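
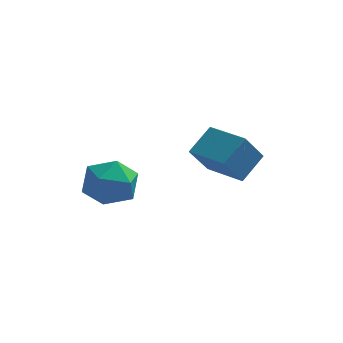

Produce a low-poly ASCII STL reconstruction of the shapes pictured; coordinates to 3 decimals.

solid 
facet normal -0.679 0.695 0.236
outer loop
vertex -2.306 -0.558 1.238
vertex -2.325 -0.852 2.048
vertex -1.768 -0.232 1.827
endloop
endfacet
facet normal -0.250 0.926 -0.284
outer loop
vertex -2.306 -0.558 1.238
vertex -1.768 -0.232 1.827
vertex -1.484 -0.4 1.03
endloop
endfacet
facet normal -0.300 0.469 -0.830
outer loop
vertex -2.306 -0.558 1.238
vertex -1.484 -0.4 1.03
vertex -1.866 -1.124 0.759
endloop
endfacet
facet normal -0.761 -0.044 -0.647
outer loop
vertex -2.306 -0.558 1.238
vertex -1.866 -1.124 0.759
vertex -2.385 -1.404 1.388
endloop
endfacet
facet normal -0.995 0.095 0.011
outer loop
vertex -2.306 -0.558 1.238
vertex -2.385 -1.404 1.388
vertex -2.325 -0.852 2.048
endloop
endfacet
facet normal 0.421 0.906 -0.041
outer loop
vertex -1.484 -0.4 1.03
vertex -1.768 -0.232 1.827
vertex -0.995 -0.596 1.712
endloop
endfacet
facet normal -0.274 0.532 0.801
outer loop
vertex -1.768 -0.232 1.827
vertex -2.325 -0.852 2.048
vertex -1.514 -0.876 2.341
endloop
endfacet
facet normal -0.786 -0.438 0.437
outer loop
vertex -2.325 -0.852 2.048
vertex -2.385 -1.404 1.388
vertex -1.896 -1.6 2.07
endloop
endfacet
facet normal -0.406 -0.663 -0.630
outer loop
vertex -2.385 -1.404 1.388
vertex -1.866 -1.124 0.759
vertex -1.612 -1.768 1.273
endloop
endfacet
facet normal 0.339 0.167 -0.926
outer loop
vertex -1.866 -1.124 0.759
vertex -1.484 -0.4 1.03
vertex -1.055 -1.148 1.052
endloop
endfacet
facet normal 0.761 0.044 0.647
outer loop
vertex -1.074 -1.442 1.862
vertex -0.995 -0.596 1.712
vertex -1.514 -0.876 2.341
endloop
endfacet
facet normal 0.300 -0.469 0.830
outer loop
vertex -1.074 -1.442 1.862
vertex -1.514 -0.876 2.341
vertex -1.896 -1.6 2.07
endloop
endfacet
facet normal 0.250 -0.926 0.284
outer loop
vertex -1.074 -1.442 1.862
vertex -1.896 -1.6 2.07
vertex -1.612 -1.768 1.273
endloop
endfacet
facet normal 0.679 -0.695 -0.236
outer loop
vertex -1.074 -1.442 1.862
vertex -1.612 -1.768 1.273
vertex -1.055 -1.148 1.052
endloop
endfacet
facet normal 0.995 -0.095 -0.011
outer loop
vertex -1.074 -1.442 1.862
vertex -1.055 -1.148 1.052
vertex -0.995 -0.596 1.712
endloop
endfacet
facet normal 0.406 0.663 0.630
outer loop
vertex -1.514 -0.876 2.341
vertex -0.995 -0.596 1.712
vertex -1.768 -0.232 1.827
endloop
endfacet
facet normal -0.339 -0.167 0.926
outer loop
vertex -1.896 -1.6 2.07
vertex -1.514 -0.876 2.341
vertex -2.325 -0.852 2.048
endloop
endfacet
facet normal -0.421 -0.906 0.041
outer loop
vertex -1.612 -1.768 1.273
vertex -1.896 -1.6 2.07
vertex -2.385 -1.404 1.388
endloop
endfacet
facet normal 0.274 -0.532 -0.801
outer loop
vertex -1.055 -1.148 1.052
vertex -1.612 -1.768 1.273
vertex -1.866 -1.124 0.759
endloop
endfacet
facet normal 0.786 0.438 -0.437
outer loop
vertex -0.995 -0.596 1.712
vertex -1.055 -1.148 1.052
vertex -1.484 -0.4 1.03
endloop
endfacet
facet normal -0.406 -0.412 0.816
outer loop
vertex 1.719 1.286 2.162
vertex 0.657 2.13 2.06
vertex 1.205 0.565 1.543
endloop
endfacet
facet normal 0.781 -0.621 0.075
outer loop
vertex 1.683 1.05 0.58
vertex 1.719 1.286 2.162
vertex 1.205 0.565 1.543
endloop
endfacet
facet normal -0.406 -0.412 0.816
outer loop
vertex 1.205 0.565 1.543
vertex 0.657 2.13 2.06
vertex 0.143 1.409 1.441
endloop
endfacet
facet normal -0.476 -0.668 -0.572
outer loop
vertex 0.143 1.409 1.441
vertex 1.683 1.05 0.58
vertex 1.205 0.565 1.543
endloop
endfacet
facet normal 0.476 0.668 0.572
outer loop
vertex 1.719 1.286 2.162
vertex 1.135 2.615 1.097
vertex 0.657 2.13 2.06
endloop
endfacet
facet normal 0.781 -0.621 0.075
outer loop
vertex 2.197 1.771 1.199
vertex 1.719 1.286 2.162
vertex 1.683 1.05 0.58
endloop
endfacet
facet normal 0.476 0.668 0.572
outer loop
vertex 2.197 1.771 1.199
vertex 1.135 2.615 1.097
vertex 1.719 1.286 2.162
endloop
endfacet
facet normal -0.781 0.621 -0.075
outer loop
vertex 0.657 2.13 2.06
vertex 1.135 2.615 1.097
vertex 0.143 1.409 1.441
endloop
endfacet
facet normal -0.476 -0.668 -0.572
outer loop
vertex 0.621 1.894 0.478
vertex 1.683 1.05 0.58
vertex 0.143 1.409 1.441
endloop
endfacet
facet normal -0.781 0.621 -0.075
outer loop
vertex 0.143 1.409 1.441
vertex 1.135 2.615 1.097
vertex 0.621 1.894 0.478
endloop
endfacet
facet normal 0.406 0.412 -0.816
outer loop
vertex 0.621 1.894 0.478
vertex 2.197 1.771 1.199
vertex 1.683 1.05 0.58
endloop
endfacet
facet normal 0.406 0.412 -0.816
outer loop
vertex 1.135 2.615 1.097
vertex 2.197 1.771 1.199
vertex 0.621 1.894 0.478
endloop
endfacet

endsolid


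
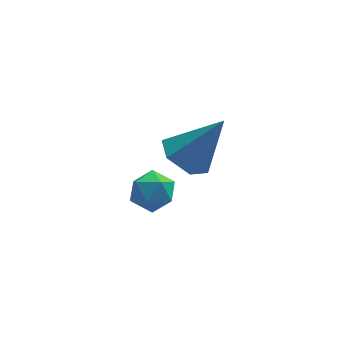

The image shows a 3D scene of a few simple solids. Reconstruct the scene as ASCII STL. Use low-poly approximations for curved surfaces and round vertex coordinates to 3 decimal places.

solid 
facet normal -0.601 -0.021 -0.799
outer loop
vertex -1.888 1.736 -1.56
vertex -2.453 2.122 -1.145
vertex -1.91 2.536 -1.564
endloop
endfacet
facet normal 0.964 0.025 -0.263
outer loop
vertex -1.888 1.736 -1.56
vertex -1.91 2.536 -1.564
vertex -1.407 2.158 0.245
endloop
endfacet
facet normal -0.601 -0.021 -0.799
outer loop
vertex -1.91 2.536 -1.564
vertex -2.453 2.122 -1.145
vertex -2.475 2.922 -1.149
endloop
endfacet
facet normal 0.571 0.821 0.013
outer loop
vertex -1.91 2.536 -1.564
vertex -2.475 2.922 -1.149
vertex -1.407 2.158 0.245
endloop
endfacet
facet normal -0.602 -0.021 -0.799
outer loop
vertex -2.475 2.922 -1.149
vertex -2.453 2.122 -1.145
vertex -3.017 2.509 -0.73
endloop
endfacet
facet normal -0.171 0.803 0.571
outer loop
vertex -2.475 2.922 -1.149
vertex -3.017 2.509 -0.73
vertex -1.407 2.158 0.245
endloop
endfacet
facet normal -0.601 -0.020 -0.799
outer loop
vertex -3.017 2.509 -0.73
vertex -2.453 2.122 -1.145
vertex -2.995 1.709 -0.727
endloop
endfacet
facet normal -0.520 -0.011 0.854
outer loop
vertex -3.017 2.509 -0.73
vertex -2.995 1.709 -0.727
vertex -1.407 2.158 0.245
endloop
endfacet
facet normal -0.601 -0.020 -0.799
outer loop
vertex -2.995 1.709 -0.727
vertex -2.453 2.122 -1.145
vertex -2.43 1.323 -1.142
endloop
endfacet
facet normal -0.126 -0.806 0.578
outer loop
vertex -2.995 1.709 -0.727
vertex -2.43 1.323 -1.142
vertex -1.407 2.158 0.245
endloop
endfacet
facet normal -0.601 -0.020 -0.799
outer loop
vertex -2.43 1.323 -1.142
vertex -2.453 2.122 -1.145
vertex -1.888 1.736 -1.56
endloop
endfacet
facet normal 0.616 -0.788 0.020
outer loop
vertex -2.43 1.323 -1.142
vertex -1.888 1.736 -1.56
vertex -1.407 2.158 0.245
endloop
endfacet
facet normal -0.110 0.135 0.985
outer loop
vertex -3.132 3.65 -3.17
vertex -3.668 3.162 -3.163
vertex -2.983 2.949 -3.057
endloop
endfacet
facet normal 0.565 0.247 0.787
outer loop
vertex -3.132 3.65 -3.17
vertex -2.983 2.949 -3.057
vertex -2.555 3.346 -3.489
endloop
endfacet
facet normal 0.569 0.766 0.299
outer loop
vertex -3.132 3.65 -3.17
vertex -2.555 3.346 -3.489
vertex -2.976 3.804 -3.862
endloop
endfacet
facet normal -0.105 0.975 0.193
outer loop
vertex -3.132 3.65 -3.17
vertex -2.976 3.804 -3.862
vertex -3.664 3.69 -3.661
endloop
endfacet
facet normal -0.525 0.586 0.617
outer loop
vertex -3.132 3.65 -3.17
vertex -3.664 3.69 -3.661
vertex -3.668 3.162 -3.163
endloop
endfacet
facet normal 0.806 -0.350 0.477
outer loop
vertex -2.555 3.346 -3.489
vertex -2.983 2.949 -3.057
vertex -2.736 2.67 -3.679
endloop
endfacet
facet normal -0.288 -0.530 0.797
outer loop
vertex -2.983 2.949 -3.057
vertex -3.668 3.162 -3.163
vertex -3.424 2.556 -3.478
endloop
endfacet
facet normal -0.959 0.199 0.204
outer loop
vertex -3.668 3.162 -3.163
vertex -3.664 3.69 -3.661
vertex -3.845 3.014 -3.851
endloop
endfacet
facet normal -0.279 0.830 -0.483
outer loop
vertex -3.664 3.69 -3.661
vertex -2.976 3.804 -3.862
vertex -3.417 3.411 -4.283
endloop
endfacet
facet normal 0.813 0.491 -0.315
outer loop
vertex -2.976 3.804 -3.862
vertex -2.555 3.346 -3.489
vertex -2.732 3.198 -4.177
endloop
endfacet
facet normal 0.105 -0.975 -0.193
outer loop
vertex -3.268 2.71 -4.17
vertex -2.736 2.67 -3.679
vertex -3.424 2.556 -3.478
endloop
endfacet
facet normal -0.569 -0.766 -0.299
outer loop
vertex -3.268 2.71 -4.17
vertex -3.424 2.556 -3.478
vertex -3.845 3.014 -3.851
endloop
endfacet
facet normal -0.565 -0.247 -0.787
outer loop
vertex -3.268 2.71 -4.17
vertex -3.845 3.014 -3.851
vertex -3.417 3.411 -4.283
endloop
endfacet
facet normal 0.110 -0.135 -0.985
outer loop
vertex -3.268 2.71 -4.17
vertex -3.417 3.411 -4.283
vertex -2.732 3.198 -4.177
endloop
endfacet
facet normal 0.525 -0.586 -0.617
outer loop
vertex -3.268 2.71 -4.17
vertex -2.732 3.198 -4.177
vertex -2.736 2.67 -3.679
endloop
endfacet
facet normal 0.279 -0.830 0.483
outer loop
vertex -3.424 2.556 -3.478
vertex -2.736 2.67 -3.679
vertex -2.983 2.949 -3.057
endloop
endfacet
facet normal -0.813 -0.491 0.315
outer loop
vertex -3.845 3.014 -3.851
vertex -3.424 2.556 -3.478
vertex -3.668 3.162 -3.163
endloop
endfacet
facet normal -0.806 0.350 -0.477
outer loop
vertex -3.417 3.411 -4.283
vertex -3.845 3.014 -3.851
vertex -3.664 3.69 -3.661
endloop
endfacet
facet normal 0.288 0.530 -0.797
outer loop
vertex -2.732 3.198 -4.177
vertex -3.417 3.411 -4.283
vertex -2.976 3.804 -3.862
endloop
endfacet
facet normal 0.959 -0.199 -0.204
outer loop
vertex -2.736 2.67 -3.679
vertex -2.732 3.198 -4.177
vertex -2.555 3.346 -3.489
endloop
endfacet

endsolid


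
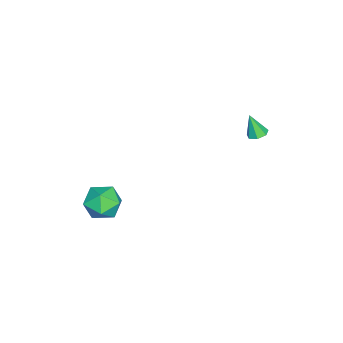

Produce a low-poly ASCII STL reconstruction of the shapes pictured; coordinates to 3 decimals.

solid 
facet normal -0.635 -0.768 0.084
outer loop
vertex 2.213 -3.864 -0.404
vertex 2.974 -4.525 -0.702
vertex 2.84 -4.303 0.317
endloop
endfacet
facet normal -0.801 -0.249 0.545
outer loop
vertex 2.213 -3.864 -0.404
vertex 2.84 -4.303 0.317
vertex 2.578 -3.288 0.396
endloop
endfacet
facet normal -0.922 0.346 0.172
outer loop
vertex 2.213 -3.864 -0.404
vertex 2.578 -3.288 0.396
vertex 2.55 -2.882 -0.574
endloop
endfacet
facet normal -0.831 0.195 -0.520
outer loop
vertex 2.213 -3.864 -0.404
vertex 2.55 -2.882 -0.574
vertex 2.795 -3.647 -1.253
endloop
endfacet
facet normal -0.653 -0.493 -0.574
outer loop
vertex 2.213 -3.864 -0.404
vertex 2.795 -3.647 -1.253
vertex 2.974 -4.525 -0.702
endloop
endfacet
facet normal -0.234 -0.135 0.963
outer loop
vertex 2.578 -3.288 0.396
vertex 2.84 -4.303 0.317
vertex 3.565 -3.593 0.593
endloop
endfacet
facet normal 0.035 -0.976 0.217
outer loop
vertex 2.84 -4.303 0.317
vertex 2.974 -4.525 -0.702
vertex 3.81 -4.358 -0.086
endloop
endfacet
facet normal 0.005 -0.531 -0.847
outer loop
vertex 2.974 -4.525 -0.702
vertex 2.795 -3.647 -1.253
vertex 3.782 -3.952 -1.056
endloop
endfacet
facet normal -0.283 0.584 -0.761
outer loop
vertex 2.795 -3.647 -1.253
vertex 2.55 -2.882 -0.574
vertex 3.52 -2.937 -0.977
endloop
endfacet
facet normal -0.430 0.828 0.359
outer loop
vertex 2.55 -2.882 -0.574
vertex 2.578 -3.288 0.396
vertex 3.386 -2.715 0.042
endloop
endfacet
facet normal 0.831 -0.195 0.520
outer loop
vertex 4.147 -3.376 -0.256
vertex 3.565 -3.593 0.593
vertex 3.81 -4.358 -0.086
endloop
endfacet
facet normal 0.922 -0.346 -0.172
outer loop
vertex 4.147 -3.376 -0.256
vertex 3.81 -4.358 -0.086
vertex 3.782 -3.952 -1.056
endloop
endfacet
facet normal 0.801 0.249 -0.545
outer loop
vertex 4.147 -3.376 -0.256
vertex 3.782 -3.952 -1.056
vertex 3.52 -2.937 -0.977
endloop
endfacet
facet normal 0.635 0.768 -0.084
outer loop
vertex 4.147 -3.376 -0.256
vertex 3.52 -2.937 -0.977
vertex 3.386 -2.715 0.042
endloop
endfacet
facet normal 0.653 0.493 0.574
outer loop
vertex 4.147 -3.376 -0.256
vertex 3.386 -2.715 0.042
vertex 3.565 -3.593 0.593
endloop
endfacet
facet normal 0.283 -0.584 0.761
outer loop
vertex 3.81 -4.358 -0.086
vertex 3.565 -3.593 0.593
vertex 2.84 -4.303 0.317
endloop
endfacet
facet normal 0.430 -0.828 -0.359
outer loop
vertex 3.782 -3.952 -1.056
vertex 3.81 -4.358 -0.086
vertex 2.974 -4.525 -0.702
endloop
endfacet
facet normal 0.234 0.135 -0.963
outer loop
vertex 3.52 -2.937 -0.977
vertex 3.782 -3.952 -1.056
vertex 2.795 -3.647 -1.253
endloop
endfacet
facet normal -0.035 0.976 -0.217
outer loop
vertex 3.386 -2.715 0.042
vertex 3.52 -2.937 -0.977
vertex 2.55 -2.882 -0.574
endloop
endfacet
facet normal -0.005 0.531 0.847
outer loop
vertex 3.565 -3.593 0.593
vertex 3.386 -2.715 0.042
vertex 2.578 -3.288 0.396
endloop
endfacet
facet normal 0.063 0.347 -0.936
outer loop
vertex -2.72 2.335 0.785
vertex -3.259 2.209 0.702
vertex -3.038 2.686 0.894
endloop
endfacet
facet normal 0.682 0.435 0.588
outer loop
vertex -2.72 2.335 0.785
vertex -3.038 2.686 0.894
vertex -3.341 1.751 1.938
endloop
endfacet
facet normal 0.063 0.347 -0.936
outer loop
vertex -3.038 2.686 0.894
vertex -3.259 2.209 0.702
vertex -3.523 2.677 0.858
endloop
endfacet
facet normal -0.063 0.752 0.656
outer loop
vertex -3.038 2.686 0.894
vertex -3.523 2.677 0.858
vertex -3.341 1.751 1.938
endloop
endfacet
facet normal 0.062 0.347 -0.936
outer loop
vertex -3.523 2.677 0.858
vertex -3.259 2.209 0.702
vertex -3.809 2.316 0.705
endloop
endfacet
facet normal -0.775 0.410 0.482
outer loop
vertex -3.523 2.677 0.858
vertex -3.809 2.316 0.705
vertex -3.341 1.751 1.938
endloop
endfacet
facet normal 0.062 0.346 -0.936
outer loop
vertex -3.809 2.316 0.705
vertex -3.259 2.209 0.702
vertex -3.681 1.873 0.55
endloop
endfacet
facet normal -0.922 -0.335 0.196
outer loop
vertex -3.809 2.316 0.705
vertex -3.681 1.873 0.55
vertex -3.341 1.751 1.938
endloop
endfacet
facet normal 0.062 0.346 -0.936
outer loop
vertex -3.681 1.873 0.55
vertex -3.259 2.209 0.702
vertex -3.236 1.683 0.509
endloop
endfacet
facet normal -0.391 -0.920 0.015
outer loop
vertex -3.681 1.873 0.55
vertex -3.236 1.683 0.509
vertex -3.341 1.751 1.938
endloop
endfacet
facet normal 0.063 0.346 -0.936
outer loop
vertex -3.236 1.683 0.509
vertex -3.259 2.209 0.702
vertex -2.808 1.889 0.614
endloop
endfacet
facet normal 0.418 -0.906 0.074
outer loop
vertex -3.236 1.683 0.509
vertex -2.808 1.889 0.614
vertex -3.341 1.751 1.938
endloop
endfacet
facet normal 0.063 0.346 -0.936
outer loop
vertex -2.808 1.889 0.614
vertex -3.259 2.209 0.702
vertex -2.72 2.335 0.785
endloop
endfacet
facet normal 0.895 -0.303 0.329
outer loop
vertex -2.808 1.889 0.614
vertex -2.72 2.335 0.785
vertex -3.341 1.751 1.938
endloop
endfacet

endsolid


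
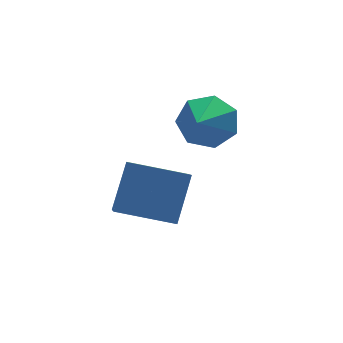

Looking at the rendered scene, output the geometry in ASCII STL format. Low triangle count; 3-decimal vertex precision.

solid 
facet normal -0.426 -0.452 -0.784
outer loop
vertex -1.087 -2.224 -4.374
vertex -2.716 -1.437 -3.942
vertex -0.79 -1.195 -5.129
endloop
endfacet
facet normal 0.876 -0.423 -0.232
outer loop
vertex -0.044 -0.403 -3.758
vertex -1.087 -2.224 -4.374
vertex -0.79 -1.195 -5.129
endloop
endfacet
facet normal -0.426 -0.452 -0.784
outer loop
vertex -0.79 -1.195 -5.129
vertex -2.716 -1.437 -3.942
vertex -2.419 -0.408 -4.697
endloop
endfacet
facet normal 0.226 0.785 -0.577
outer loop
vertex -2.419 -0.408 -4.697
vertex -0.044 -0.403 -3.758
vertex -0.79 -1.195 -5.129
endloop
endfacet
facet normal -0.226 -0.785 0.577
outer loop
vertex -1.087 -2.224 -4.374
vertex -1.97 -0.645 -2.571
vertex -2.716 -1.437 -3.942
endloop
endfacet
facet normal 0.876 -0.423 -0.232
outer loop
vertex -0.341 -1.432 -3.003
vertex -1.087 -2.224 -4.374
vertex -0.044 -0.403 -3.758
endloop
endfacet
facet normal -0.226 -0.785 0.577
outer loop
vertex -0.341 -1.432 -3.003
vertex -1.97 -0.645 -2.571
vertex -1.087 -2.224 -4.374
endloop
endfacet
facet normal -0.876 0.423 0.232
outer loop
vertex -2.716 -1.437 -3.942
vertex -1.97 -0.645 -2.571
vertex -2.419 -0.408 -4.697
endloop
endfacet
facet normal 0.226 0.785 -0.577
outer loop
vertex -1.673 0.384 -3.326
vertex -0.044 -0.403 -3.758
vertex -2.419 -0.408 -4.697
endloop
endfacet
facet normal -0.876 0.423 0.232
outer loop
vertex -2.419 -0.408 -4.697
vertex -1.97 -0.645 -2.571
vertex -1.673 0.384 -3.326
endloop
endfacet
facet normal 0.426 0.452 0.784
outer loop
vertex -1.673 0.384 -3.326
vertex -0.341 -1.432 -3.003
vertex -0.044 -0.403 -3.758
endloop
endfacet
facet normal 0.426 0.452 0.784
outer loop
vertex -1.97 -0.645 -2.571
vertex -0.341 -1.432 -3.003
vertex -1.673 0.384 -3.326
endloop
endfacet
facet normal 0.491 0.690 -0.531
outer loop
vertex 2.046 0.917 -3.367
vertex 1.366 1.602 -3.106
vertex 2.215 1.357 -2.639
endloop
endfacet
facet normal 0.491 -0.791 0.364
outer loop
vertex 2.046 0.917 -3.367
vertex 2.215 1.357 -2.639
vertex 0.594 0.518 -2.274
endloop
endfacet
facet normal 0.491 0.691 -0.531
outer loop
vertex 2.215 1.357 -2.639
vertex 1.366 1.602 -3.106
vertex 1.745 1.981 -2.262
endloop
endfacet
facet normal 0.346 -0.280 0.895
outer loop
vertex 2.215 1.357 -2.639
vertex 1.745 1.981 -2.262
vertex 0.594 0.518 -2.274
endloop
endfacet
facet normal 0.491 0.690 -0.531
outer loop
vertex 1.745 1.981 -2.262
vertex 1.366 1.602 -3.106
vertex 0.989 2.32 -2.521
endloop
endfacet
facet normal -0.244 0.184 0.952
outer loop
vertex 1.745 1.981 -2.262
vertex 0.989 2.32 -2.521
vertex 0.594 0.518 -2.274
endloop
endfacet
facet normal 0.492 0.690 -0.531
outer loop
vertex 0.989 2.32 -2.521
vertex 1.366 1.602 -3.106
vertex 0.517 2.118 -3.221
endloop
endfacet
facet normal -0.835 0.250 0.491
outer loop
vertex 0.989 2.32 -2.521
vertex 0.517 2.118 -3.221
vertex 0.594 0.518 -2.274
endloop
endfacet
facet normal 0.492 0.691 -0.530
outer loop
vertex 0.517 2.118 -3.221
vertex 1.366 1.602 -3.106
vertex 0.685 1.528 -3.835
endloop
endfacet
facet normal -0.981 -0.131 -0.142
outer loop
vertex 0.517 2.118 -3.221
vertex 0.685 1.528 -3.835
vertex 0.594 0.518 -2.274
endloop
endfacet
facet normal 0.492 0.690 -0.530
outer loop
vertex 0.685 1.528 -3.835
vertex 1.366 1.602 -3.106
vertex 1.365 0.993 -3.9
endloop
endfacet
facet normal -0.574 -0.672 -0.468
outer loop
vertex 0.685 1.528 -3.835
vertex 1.365 0.993 -3.9
vertex 0.594 0.518 -2.274
endloop
endfacet
facet normal 0.492 0.690 -0.530
outer loop
vertex 1.365 0.993 -3.9
vertex 1.366 1.602 -3.106
vertex 2.046 0.917 -3.367
endloop
endfacet
facet normal 0.082 -0.966 -0.243
outer loop
vertex 1.365 0.993 -3.9
vertex 2.046 0.917 -3.367
vertex 0.594 0.518 -2.274
endloop
endfacet

endsolid


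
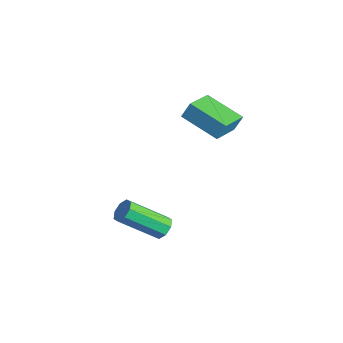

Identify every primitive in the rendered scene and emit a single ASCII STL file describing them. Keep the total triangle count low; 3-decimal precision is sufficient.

solid 
facet normal -0.562 0.773 -0.294
outer loop
vertex -3.587 -0.208 2.555
vertex -2.105 0.643 1.958
vertex -3.681 -0.553 1.828
endloop
endfacet
facet normal -0.819 -0.470 0.329
outer loop
vertex -2.815 -1.743 2.282
vertex -3.587 -0.208 2.555
vertex -3.681 -0.553 1.828
endloop
endfacet
facet normal -0.562 0.773 -0.294
outer loop
vertex -3.681 -0.553 1.828
vertex -2.105 0.643 1.958
vertex -2.199 0.298 1.232
endloop
endfacet
facet normal -0.116 -0.427 -0.897
outer loop
vertex -2.199 0.298 1.232
vertex -2.815 -1.743 2.282
vertex -3.681 -0.553 1.828
endloop
endfacet
facet normal 0.116 0.427 0.897
outer loop
vertex -3.587 -0.208 2.555
vertex -1.239 -0.547 2.412
vertex -2.105 0.643 1.958
endloop
endfacet
facet normal -0.819 -0.470 0.330
outer loop
vertex -2.721 -1.398 3.008
vertex -3.587 -0.208 2.555
vertex -2.815 -1.743 2.282
endloop
endfacet
facet normal 0.116 0.426 0.897
outer loop
vertex -2.721 -1.398 3.008
vertex -1.239 -0.547 2.412
vertex -3.587 -0.208 2.555
endloop
endfacet
facet normal 0.819 0.470 -0.329
outer loop
vertex -2.105 0.643 1.958
vertex -1.239 -0.547 2.412
vertex -2.199 0.298 1.232
endloop
endfacet
facet normal -0.117 -0.426 -0.897
outer loop
vertex -1.333 -0.892 1.685
vertex -2.815 -1.743 2.282
vertex -2.199 0.298 1.232
endloop
endfacet
facet normal 0.819 0.471 -0.329
outer loop
vertex -2.199 0.298 1.232
vertex -1.239 -0.547 2.412
vertex -1.333 -0.892 1.685
endloop
endfacet
facet normal 0.562 -0.773 0.294
outer loop
vertex -1.333 -0.892 1.685
vertex -2.721 -1.398 3.008
vertex -2.815 -1.743 2.282
endloop
endfacet
facet normal 0.562 -0.773 0.294
outer loop
vertex -1.239 -0.547 2.412
vertex -2.721 -1.398 3.008
vertex -1.333 -0.892 1.685
endloop
endfacet
facet normal 0.251 0.747 -0.616
outer loop
vertex -0.98 -3.268 -3.174
vertex -1.53 -3.128 -3.228
vertex -1.109 -2.978 -2.875
endloop
endfacet
facet normal 0.922 0.010 0.388
outer loop
vertex -0.98 -3.268 -3.174
vertex -1.109 -2.978 -2.875
vertex -1.5 -4.813 -1.898
endloop
endfacet
facet normal 0.922 0.010 0.388
outer loop
vertex -1.5 -4.813 -1.898
vertex -1.109 -2.978 -2.875
vertex -1.629 -4.522 -1.599
endloop
endfacet
facet normal -0.252 -0.746 0.617
outer loop
vertex -1.5 -4.813 -1.898
vertex -1.629 -4.522 -1.599
vertex -2.05 -4.672 -1.952
endloop
endfacet
facet normal 0.252 0.745 -0.617
outer loop
vertex -1.109 -2.978 -2.875
vertex -1.53 -3.128 -3.228
vertex -1.484 -2.775 -2.783
endloop
endfacet
facet normal 0.444 0.477 0.758
outer loop
vertex -1.109 -2.978 -2.875
vertex -1.484 -2.775 -2.783
vertex -1.629 -4.522 -1.599
endloop
endfacet
facet normal 0.445 0.477 0.758
outer loop
vertex -1.629 -4.522 -1.599
vertex -1.484 -2.775 -2.783
vertex -2.004 -4.32 -1.506
endloop
endfacet
facet normal -0.250 -0.747 0.616
outer loop
vertex -1.629 -4.522 -1.599
vertex -2.004 -4.32 -1.506
vertex -2.05 -4.672 -1.952
endloop
endfacet
facet normal 0.251 0.746 -0.617
outer loop
vertex -1.484 -2.775 -2.783
vertex -1.53 -3.128 -3.228
vertex -1.886 -2.779 -2.951
endloop
endfacet
facet normal -0.293 0.666 0.686
outer loop
vertex -1.484 -2.775 -2.783
vertex -1.886 -2.779 -2.951
vertex -2.004 -4.32 -1.506
endloop
endfacet
facet normal -0.295 0.666 0.686
outer loop
vertex -2.004 -4.32 -1.506
vertex -1.886 -2.779 -2.951
vertex -2.406 -4.324 -1.675
endloop
endfacet
facet normal -0.251 -0.747 0.615
outer loop
vertex -2.004 -4.32 -1.506
vertex -2.406 -4.324 -1.675
vertex -2.05 -4.672 -1.952
endloop
endfacet
facet normal 0.252 0.746 -0.616
outer loop
vertex -1.886 -2.779 -2.951
vertex -1.53 -3.128 -3.228
vertex -2.08 -2.987 -3.282
endloop
endfacet
facet normal -0.860 0.465 0.212
outer loop
vertex -1.886 -2.779 -2.951
vertex -2.08 -2.987 -3.282
vertex -2.406 -4.324 -1.675
endloop
endfacet
facet normal -0.860 0.465 0.212
outer loop
vertex -2.406 -4.324 -1.675
vertex -2.08 -2.987 -3.282
vertex -2.6 -4.532 -2.006
endloop
endfacet
facet normal -0.251 -0.747 0.616
outer loop
vertex -2.406 -4.324 -1.675
vertex -2.6 -4.532 -2.006
vertex -2.05 -4.672 -1.952
endloop
endfacet
facet normal 0.252 0.746 -0.617
outer loop
vertex -2.08 -2.987 -3.282
vertex -1.53 -3.128 -3.228
vertex -1.951 -3.278 -3.581
endloop
endfacet
facet normal -0.922 -0.010 -0.388
outer loop
vertex -2.08 -2.987 -3.282
vertex -1.951 -3.278 -3.581
vertex -2.6 -4.532 -2.006
endloop
endfacet
facet normal -0.922 -0.010 -0.388
outer loop
vertex -2.6 -4.532 -2.006
vertex -1.951 -3.278 -3.581
vertex -2.471 -4.822 -2.305
endloop
endfacet
facet normal -0.251 -0.747 0.616
outer loop
vertex -2.6 -4.532 -2.006
vertex -2.471 -4.822 -2.305
vertex -2.05 -4.672 -1.952
endloop
endfacet
facet normal 0.250 0.747 -0.616
outer loop
vertex -1.951 -3.278 -3.581
vertex -1.53 -3.128 -3.228
vertex -1.576 -3.48 -3.674
endloop
endfacet
facet normal -0.445 -0.477 -0.758
outer loop
vertex -1.951 -3.278 -3.581
vertex -1.576 -3.48 -3.674
vertex -2.471 -4.822 -2.305
endloop
endfacet
facet normal -0.444 -0.477 -0.758
outer loop
vertex -2.471 -4.822 -2.305
vertex -1.576 -3.48 -3.674
vertex -2.096 -5.025 -2.397
endloop
endfacet
facet normal -0.252 -0.745 0.617
outer loop
vertex -2.471 -4.822 -2.305
vertex -2.096 -5.025 -2.397
vertex -2.05 -4.672 -1.952
endloop
endfacet
facet normal 0.251 0.747 -0.615
outer loop
vertex -1.576 -3.48 -3.674
vertex -1.53 -3.128 -3.228
vertex -1.174 -3.476 -3.505
endloop
endfacet
facet normal 0.295 -0.666 -0.685
outer loop
vertex -1.576 -3.48 -3.674
vertex -1.174 -3.476 -3.505
vertex -2.096 -5.025 -2.397
endloop
endfacet
facet normal 0.293 -0.666 -0.686
outer loop
vertex -2.096 -5.025 -2.397
vertex -1.174 -3.476 -3.505
vertex -1.694 -5.021 -2.229
endloop
endfacet
facet normal -0.251 -0.746 0.617
outer loop
vertex -2.096 -5.025 -2.397
vertex -1.694 -5.021 -2.229
vertex -2.05 -4.672 -1.952
endloop
endfacet
facet normal 0.251 0.747 -0.616
outer loop
vertex -1.174 -3.476 -3.505
vertex -1.53 -3.128 -3.228
vertex -0.98 -3.268 -3.174
endloop
endfacet
facet normal 0.860 -0.465 -0.212
outer loop
vertex -1.174 -3.476 -3.505
vertex -0.98 -3.268 -3.174
vertex -1.694 -5.021 -2.229
endloop
endfacet
facet normal 0.860 -0.465 -0.212
outer loop
vertex -1.694 -5.021 -2.229
vertex -0.98 -3.268 -3.174
vertex -1.5 -4.813 -1.898
endloop
endfacet
facet normal -0.252 -0.746 0.616
outer loop
vertex -1.694 -5.021 -2.229
vertex -1.5 -4.813 -1.898
vertex -2.05 -4.672 -1.952
endloop
endfacet

endsolid


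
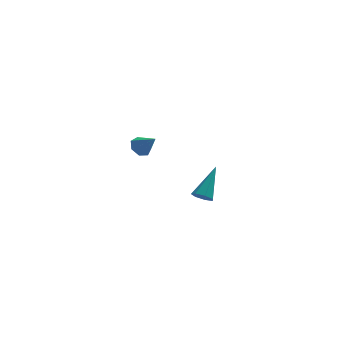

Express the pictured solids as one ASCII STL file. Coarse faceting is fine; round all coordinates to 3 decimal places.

solid 
facet normal -0.438 -0.612 -0.658
outer loop
vertex 1.292 1.665 -3.969
vertex 0.857 2.043 -4.031
vertex 1.352 2.011 -4.331
endloop
endfacet
facet normal 0.973 -0.223 -0.052
outer loop
vertex 1.292 1.665 -3.969
vertex 1.352 2.011 -4.331
vertex 1.723 3.257 -2.729
endloop
endfacet
facet normal -0.438 -0.614 -0.657
outer loop
vertex 1.352 2.011 -4.331
vertex 0.857 2.043 -4.031
vertex 1.039 2.38 -4.467
endloop
endfacet
facet normal 0.739 0.438 -0.512
outer loop
vertex 1.352 2.011 -4.331
vertex 1.039 2.38 -4.467
vertex 1.723 3.257 -2.729
endloop
endfacet
facet normal -0.438 -0.614 -0.657
outer loop
vertex 1.039 2.38 -4.467
vertex 0.857 2.043 -4.031
vertex 0.588 2.496 -4.275
endloop
endfacet
facet normal 0.032 0.887 -0.460
outer loop
vertex 1.039 2.38 -4.467
vertex 0.588 2.496 -4.275
vertex 1.723 3.257 -2.729
endloop
endfacet
facet normal -0.438 -0.614 -0.656
outer loop
vertex 0.588 2.496 -4.275
vertex 0.857 2.043 -4.031
vertex 0.34 2.271 -3.899
endloop
endfacet
facet normal -0.615 0.786 0.065
outer loop
vertex 0.588 2.496 -4.275
vertex 0.34 2.271 -3.899
vertex 1.723 3.257 -2.729
endloop
endfacet
facet normal -0.438 -0.612 -0.658
outer loop
vertex 0.34 2.271 -3.899
vertex 0.857 2.043 -4.031
vertex 0.48 1.874 -3.623
endloop
endfacet
facet normal -0.715 0.211 0.667
outer loop
vertex 0.34 2.271 -3.899
vertex 0.48 1.874 -3.623
vertex 1.723 3.257 -2.729
endloop
endfacet
facet normal -0.437 -0.614 -0.658
outer loop
vertex 0.48 1.874 -3.623
vertex 0.857 2.043 -4.031
vertex 0.905 1.605 -3.654
endloop
endfacet
facet normal -0.192 -0.406 0.894
outer loop
vertex 0.48 1.874 -3.623
vertex 0.905 1.605 -3.654
vertex 1.723 3.257 -2.729
endloop
endfacet
facet normal -0.439 -0.613 -0.657
outer loop
vertex 0.905 1.605 -3.654
vertex 0.857 2.043 -4.031
vertex 1.292 1.665 -3.969
endloop
endfacet
facet normal 0.560 -0.598 0.574
outer loop
vertex 0.905 1.605 -3.654
vertex 1.292 1.665 -3.969
vertex 1.723 3.257 -2.729
endloop
endfacet
facet normal -0.503 0.502 -0.704
outer loop
vertex -2.188 -2.005 2.251
vertex -2.679 -2.141 2.505
vertex -2.348 -1.686 2.593
endloop
endfacet
facet normal 0.937 0.321 0.139
outer loop
vertex -2.188 -2.005 2.251
vertex -2.348 -1.686 2.593
vertex -2.101 -2.719 3.315
endloop
endfacet
facet normal -0.503 0.502 -0.704
outer loop
vertex -2.348 -1.686 2.593
vertex -2.679 -2.141 2.505
vertex -2.758 -1.71 2.869
endloop
endfacet
facet normal 0.429 0.584 0.689
outer loop
vertex -2.348 -1.686 2.593
vertex -2.758 -1.71 2.869
vertex -2.101 -2.719 3.315
endloop
endfacet
facet normal -0.504 0.501 -0.703
outer loop
vertex -2.758 -1.71 2.869
vertex -2.679 -2.141 2.505
vertex -3.108 -2.058 2.872
endloop
endfacet
facet normal -0.245 0.254 0.936
outer loop
vertex -2.758 -1.71 2.869
vertex -3.108 -2.058 2.872
vertex -2.101 -2.719 3.315
endloop
endfacet
facet normal -0.504 0.502 -0.703
outer loop
vertex -3.108 -2.058 2.872
vertex -2.679 -2.141 2.505
vertex -3.136 -2.47 2.598
endloop
endfacet
facet normal -0.583 -0.422 0.694
outer loop
vertex -3.108 -2.058 2.872
vertex -3.136 -2.47 2.598
vertex -2.101 -2.719 3.315
endloop
endfacet
facet normal -0.504 0.501 -0.704
outer loop
vertex -3.136 -2.47 2.598
vertex -2.679 -2.141 2.505
vertex -2.82 -2.634 2.255
endloop
endfacet
facet normal -0.326 -0.934 0.146
outer loop
vertex -3.136 -2.47 2.598
vertex -2.82 -2.634 2.255
vertex -2.101 -2.719 3.315
endloop
endfacet
facet normal -0.504 0.501 -0.704
outer loop
vertex -2.82 -2.634 2.255
vertex -2.679 -2.141 2.505
vertex -2.398 -2.427 2.1
endloop
endfacet
facet normal 0.331 -0.896 -0.296
outer loop
vertex -2.82 -2.634 2.255
vertex -2.398 -2.427 2.1
vertex -2.101 -2.719 3.315
endloop
endfacet
facet normal -0.503 0.502 -0.704
outer loop
vertex -2.398 -2.427 2.1
vertex -2.679 -2.141 2.505
vertex -2.188 -2.005 2.251
endloop
endfacet
facet normal 0.893 -0.337 -0.299
outer loop
vertex -2.398 -2.427 2.1
vertex -2.188 -2.005 2.251
vertex -2.101 -2.719 3.315
endloop
endfacet

endsolid


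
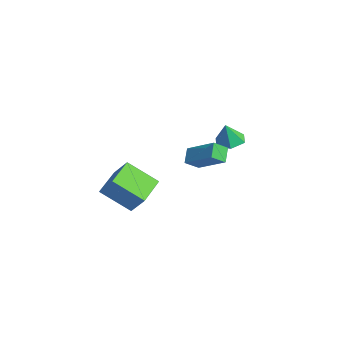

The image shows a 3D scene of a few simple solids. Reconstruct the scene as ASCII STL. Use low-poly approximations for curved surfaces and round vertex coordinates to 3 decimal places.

solid 
facet normal -0.722 0.636 0.272
outer loop
vertex -2.318 -3.464 -0.184
vertex -1.509 -2.005 -1.444
vertex -3.126 -3.929 -1.242
endloop
endfacet
facet normal -0.387 -0.698 0.602
outer loop
vertex -1.711 -5.175 -1.776
vertex -2.318 -3.464 -0.184
vertex -3.126 -3.929 -1.242
endloop
endfacet
facet normal -0.722 0.636 0.272
outer loop
vertex -3.126 -3.929 -1.242
vertex -1.509 -2.005 -1.444
vertex -2.317 -2.47 -2.502
endloop
endfacet
facet normal -0.573 -0.330 -0.750
outer loop
vertex -2.317 -2.47 -2.502
vertex -1.711 -5.175 -1.776
vertex -3.126 -3.929 -1.242
endloop
endfacet
facet normal 0.573 0.330 0.750
outer loop
vertex -2.318 -3.464 -0.184
vertex -0.094 -3.251 -1.978
vertex -1.509 -2.005 -1.444
endloop
endfacet
facet normal -0.387 -0.698 0.602
outer loop
vertex -0.903 -4.71 -0.718
vertex -2.318 -3.464 -0.184
vertex -1.711 -5.175 -1.776
endloop
endfacet
facet normal 0.573 0.330 0.750
outer loop
vertex -0.903 -4.71 -0.718
vertex -0.094 -3.251 -1.978
vertex -2.318 -3.464 -0.184
endloop
endfacet
facet normal 0.387 0.698 -0.602
outer loop
vertex -1.509 -2.005 -1.444
vertex -0.094 -3.251 -1.978
vertex -2.317 -2.47 -2.502
endloop
endfacet
facet normal -0.573 -0.330 -0.750
outer loop
vertex -0.902 -3.716 -3.036
vertex -1.711 -5.175 -1.776
vertex -2.317 -2.47 -2.502
endloop
endfacet
facet normal 0.387 0.698 -0.602
outer loop
vertex -2.317 -2.47 -2.502
vertex -0.094 -3.251 -1.978
vertex -0.902 -3.716 -3.036
endloop
endfacet
facet normal 0.722 -0.636 -0.272
outer loop
vertex -0.902 -3.716 -3.036
vertex -0.903 -4.71 -0.718
vertex -1.711 -5.175 -1.776
endloop
endfacet
facet normal 0.722 -0.636 -0.272
outer loop
vertex -0.094 -3.251 -1.978
vertex -0.903 -4.71 -0.718
vertex -0.902 -3.716 -3.036
endloop
endfacet
facet normal -0.155 0.266 -0.951
outer loop
vertex -2.903 2.483 -0.356
vertex -3.725 2.751 -0.147
vertex -3.045 3.323 -0.098
endloop
endfacet
facet normal 0.925 0.040 0.379
outer loop
vertex -2.903 2.483 -0.356
vertex -3.045 3.323 -0.098
vertex -3.515 2.389 1.147
endloop
endfacet
facet normal -0.155 0.266 -0.951
outer loop
vertex -3.045 3.323 -0.098
vertex -3.725 2.751 -0.147
vertex -3.868 3.591 0.111
endloop
endfacet
facet normal 0.380 0.665 0.643
outer loop
vertex -3.045 3.323 -0.098
vertex -3.868 3.591 0.111
vertex -3.515 2.389 1.147
endloop
endfacet
facet normal -0.155 0.266 -0.951
outer loop
vertex -3.868 3.591 0.111
vertex -3.725 2.751 -0.147
vertex -4.548 3.019 0.062
endloop
endfacet
facet normal -0.468 0.494 0.733
outer loop
vertex -3.868 3.591 0.111
vertex -4.548 3.019 0.062
vertex -3.515 2.389 1.147
endloop
endfacet
facet normal -0.155 0.266 -0.951
outer loop
vertex -4.548 3.019 0.062
vertex -3.725 2.751 -0.147
vertex -4.406 2.179 -0.196
endloop
endfacet
facet normal -0.772 -0.302 0.559
outer loop
vertex -4.548 3.019 0.062
vertex -4.406 2.179 -0.196
vertex -3.515 2.389 1.147
endloop
endfacet
facet normal -0.155 0.266 -0.951
outer loop
vertex -4.406 2.179 -0.196
vertex -3.725 2.751 -0.147
vertex -3.583 1.911 -0.405
endloop
endfacet
facet normal -0.227 -0.928 0.296
outer loop
vertex -4.406 2.179 -0.196
vertex -3.583 1.911 -0.405
vertex -3.515 2.389 1.147
endloop
endfacet
facet normal -0.155 0.266 -0.951
outer loop
vertex -3.583 1.911 -0.405
vertex -3.725 2.751 -0.147
vertex -2.903 2.483 -0.356
endloop
endfacet
facet normal 0.621 -0.756 0.206
outer loop
vertex -3.583 1.911 -0.405
vertex -2.903 2.483 -0.356
vertex -3.515 2.389 1.147
endloop
endfacet
facet normal -0.633 0.356 0.688
outer loop
vertex -1.895 1.145 0.732
vertex -2.028 1.979 0.178
vertex -3.49 0.231 -0.262
endloop
endfacet
facet normal 0.132 -0.826 0.548
outer loop
vertex -2.832 -0.139 -0.978
vertex -1.895 1.145 0.732
vertex -3.49 0.231 -0.262
endloop
endfacet
facet normal -0.633 0.356 0.688
outer loop
vertex -3.49 0.231 -0.262
vertex -2.028 1.979 0.178
vertex -3.623 1.065 -0.816
endloop
endfacet
facet normal -0.763 -0.438 -0.475
outer loop
vertex -3.623 1.065 -0.816
vertex -2.832 -0.139 -0.978
vertex -3.49 0.231 -0.262
endloop
endfacet
facet normal 0.763 0.438 0.475
outer loop
vertex -1.895 1.145 0.732
vertex -1.37 1.609 -0.538
vertex -2.028 1.979 0.178
endloop
endfacet
facet normal 0.132 -0.826 0.548
outer loop
vertex -1.237 0.775 0.016
vertex -1.895 1.145 0.732
vertex -2.832 -0.139 -0.978
endloop
endfacet
facet normal 0.763 0.438 0.475
outer loop
vertex -1.237 0.775 0.016
vertex -1.37 1.609 -0.538
vertex -1.895 1.145 0.732
endloop
endfacet
facet normal -0.132 0.826 -0.548
outer loop
vertex -2.028 1.979 0.178
vertex -1.37 1.609 -0.538
vertex -3.623 1.065 -0.816
endloop
endfacet
facet normal -0.763 -0.438 -0.475
outer loop
vertex -2.965 0.695 -1.532
vertex -2.832 -0.139 -0.978
vertex -3.623 1.065 -0.816
endloop
endfacet
facet normal -0.132 0.826 -0.548
outer loop
vertex -3.623 1.065 -0.816
vertex -1.37 1.609 -0.538
vertex -2.965 0.695 -1.532
endloop
endfacet
facet normal 0.633 -0.356 -0.688
outer loop
vertex -2.965 0.695 -1.532
vertex -1.237 0.775 0.016
vertex -2.832 -0.139 -0.978
endloop
endfacet
facet normal 0.633 -0.356 -0.688
outer loop
vertex -1.37 1.609 -0.538
vertex -1.237 0.775 0.016
vertex -2.965 0.695 -1.532
endloop
endfacet

endsolid


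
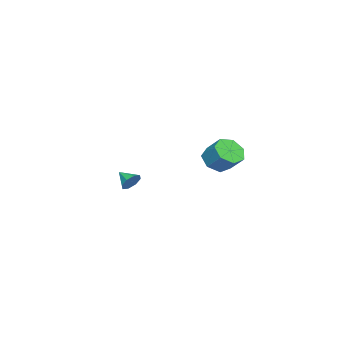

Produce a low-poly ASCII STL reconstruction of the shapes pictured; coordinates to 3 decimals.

solid 
facet normal -0.317 -0.670 -0.672
outer loop
vertex 4.247 3.906 0.254
vertex 3.668 3.482 0.95
vertex 3.442 4.223 0.318
endloop
endfacet
facet normal 0.196 0.647 -0.737
outer loop
vertex 4.247 3.906 0.254
vertex 3.442 4.223 0.318
vertex 4.692 4.842 1.194
endloop
endfacet
facet normal 0.196 0.647 -0.737
outer loop
vertex 4.692 4.842 1.194
vertex 3.442 4.223 0.318
vertex 3.886 5.16 1.259
endloop
endfacet
facet normal 0.318 0.669 0.672
outer loop
vertex 4.692 4.842 1.194
vertex 3.886 5.16 1.259
vertex 4.112 4.418 1.89
endloop
endfacet
facet normal -0.317 -0.670 -0.672
outer loop
vertex 3.442 4.223 0.318
vertex 3.668 3.482 0.95
vertex 2.807 3.982 0.858
endloop
endfacet
facet normal -0.603 0.689 -0.402
outer loop
vertex 3.442 4.223 0.318
vertex 2.807 3.982 0.858
vertex 3.886 5.16 1.259
endloop
endfacet
facet normal -0.603 0.689 -0.402
outer loop
vertex 3.886 5.16 1.259
vertex 2.807 3.982 0.858
vertex 3.251 4.919 1.799
endloop
endfacet
facet normal 0.318 0.669 0.672
outer loop
vertex 3.886 5.16 1.259
vertex 3.251 4.919 1.799
vertex 4.112 4.418 1.89
endloop
endfacet
facet normal -0.317 -0.669 -0.672
outer loop
vertex 2.807 3.982 0.858
vertex 3.668 3.482 0.95
vertex 2.82 3.364 1.467
endloop
endfacet
facet normal -0.948 0.212 0.236
outer loop
vertex 2.807 3.982 0.858
vertex 2.82 3.364 1.467
vertex 3.251 4.919 1.799
endloop
endfacet
facet normal -0.948 0.212 0.237
outer loop
vertex 3.251 4.919 1.799
vertex 2.82 3.364 1.467
vertex 3.265 4.301 2.408
endloop
endfacet
facet normal 0.318 0.669 0.672
outer loop
vertex 3.251 4.919 1.799
vertex 3.265 4.301 2.408
vertex 4.112 4.418 1.89
endloop
endfacet
facet normal -0.317 -0.670 -0.672
outer loop
vertex 2.82 3.364 1.467
vertex 3.668 3.482 0.95
vertex 3.472 2.835 1.687
endloop
endfacet
facet normal -0.579 -0.424 0.696
outer loop
vertex 2.82 3.364 1.467
vertex 3.472 2.835 1.687
vertex 3.265 4.301 2.408
endloop
endfacet
facet normal -0.579 -0.424 0.696
outer loop
vertex 3.265 4.301 2.408
vertex 3.472 2.835 1.687
vertex 3.916 3.771 2.627
endloop
endfacet
facet normal 0.318 0.669 0.672
outer loop
vertex 3.265 4.301 2.408
vertex 3.916 3.771 2.627
vertex 4.112 4.418 1.89
endloop
endfacet
facet normal -0.318 -0.669 -0.672
outer loop
vertex 3.472 2.835 1.687
vertex 3.668 3.482 0.95
vertex 4.271 2.792 1.351
endloop
endfacet
facet normal 0.226 -0.742 0.632
outer loop
vertex 3.472 2.835 1.687
vertex 4.271 2.792 1.351
vertex 3.916 3.771 2.627
endloop
endfacet
facet normal 0.226 -0.742 0.632
outer loop
vertex 3.916 3.771 2.627
vertex 4.271 2.792 1.351
vertex 4.715 3.729 2.292
endloop
endfacet
facet normal 0.317 0.669 0.672
outer loop
vertex 3.916 3.771 2.627
vertex 4.715 3.729 2.292
vertex 4.112 4.418 1.89
endloop
endfacet
facet normal -0.318 -0.669 -0.672
outer loop
vertex 4.271 2.792 1.351
vertex 3.668 3.482 0.95
vertex 4.616 3.269 0.713
endloop
endfacet
facet normal 0.861 -0.500 0.092
outer loop
vertex 4.271 2.792 1.351
vertex 4.616 3.269 0.713
vertex 4.715 3.729 2.292
endloop
endfacet
facet normal 0.861 -0.500 0.092
outer loop
vertex 4.715 3.729 2.292
vertex 4.616 3.269 0.713
vertex 5.06 4.206 1.654
endloop
endfacet
facet normal 0.317 0.669 0.672
outer loop
vertex 4.715 3.729 2.292
vertex 5.06 4.206 1.654
vertex 4.112 4.418 1.89
endloop
endfacet
facet normal -0.318 -0.669 -0.672
outer loop
vertex 4.616 3.269 0.713
vertex 3.668 3.482 0.95
vertex 4.247 3.906 0.254
endloop
endfacet
facet normal 0.848 0.118 -0.517
outer loop
vertex 4.616 3.269 0.713
vertex 4.247 3.906 0.254
vertex 5.06 4.206 1.654
endloop
endfacet
facet normal 0.848 0.116 -0.517
outer loop
vertex 5.06 4.206 1.654
vertex 4.247 3.906 0.254
vertex 4.692 4.842 1.194
endloop
endfacet
facet normal 0.317 0.669 0.672
outer loop
vertex 5.06 4.206 1.654
vertex 4.692 4.842 1.194
vertex 4.112 4.418 1.89
endloop
endfacet
facet normal 0.329 0.809 -0.487
outer loop
vertex -0.477 -3.15 -2.556
vertex -0.717 -3.437 -3.195
vertex -1.012 -3.003 -2.673
endloop
endfacet
facet normal -0.201 0.047 0.978
outer loop
vertex -0.477 -3.15 -2.556
vertex -1.012 -3.003 -2.673
vertex -1.103 -4.383 -2.625
endloop
endfacet
facet normal 0.329 0.809 -0.487
outer loop
vertex -1.012 -3.003 -2.673
vertex -0.717 -3.437 -3.195
vertex -1.374 -3.11 -3.095
endloop
endfacet
facet normal -0.766 0.073 0.639
outer loop
vertex -1.012 -3.003 -2.673
vertex -1.374 -3.11 -3.095
vertex -1.103 -4.383 -2.625
endloop
endfacet
facet normal 0.329 0.810 -0.486
outer loop
vertex -1.374 -3.11 -3.095
vertex -0.717 -3.437 -3.195
vertex -1.351 -3.408 -3.576
endloop
endfacet
facet normal -0.981 -0.184 0.067
outer loop
vertex -1.374 -3.11 -3.095
vertex -1.351 -3.408 -3.576
vertex -1.103 -4.383 -2.625
endloop
endfacet
facet normal 0.330 0.808 -0.488
outer loop
vertex -1.351 -3.408 -3.576
vertex -0.717 -3.437 -3.195
vertex -0.957 -3.724 -3.833
endloop
endfacet
facet normal -0.718 -0.571 -0.398
outer loop
vertex -1.351 -3.408 -3.576
vertex -0.957 -3.724 -3.833
vertex -1.103 -4.383 -2.625
endloop
endfacet
facet normal 0.329 0.809 -0.487
outer loop
vertex -0.957 -3.724 -3.833
vertex -0.717 -3.437 -3.195
vertex -0.423 -3.871 -3.717
endloop
endfacet
facet normal -0.132 -0.863 -0.487
outer loop
vertex -0.957 -3.724 -3.833
vertex -0.423 -3.871 -3.717
vertex -1.103 -4.383 -2.625
endloop
endfacet
facet normal 0.329 0.809 -0.487
outer loop
vertex -0.423 -3.871 -3.717
vertex -0.717 -3.437 -3.195
vertex -0.061 -3.764 -3.295
endloop
endfacet
facet normal 0.434 -0.889 -0.147
outer loop
vertex -0.423 -3.871 -3.717
vertex -0.061 -3.764 -3.295
vertex -1.103 -4.383 -2.625
endloop
endfacet
facet normal 0.329 0.809 -0.487
outer loop
vertex -0.061 -3.764 -3.295
vertex -0.717 -3.437 -3.195
vertex -0.084 -3.465 -2.814
endloop
endfacet
facet normal 0.648 -0.632 0.424
outer loop
vertex -0.061 -3.764 -3.295
vertex -0.084 -3.465 -2.814
vertex -1.103 -4.383 -2.625
endloop
endfacet
facet normal 0.329 0.809 -0.487
outer loop
vertex -0.084 -3.465 -2.814
vertex -0.717 -3.437 -3.195
vertex -0.477 -3.15 -2.556
endloop
endfacet
facet normal 0.386 -0.246 0.889
outer loop
vertex -0.084 -3.465 -2.814
vertex -0.477 -3.15 -2.556
vertex -1.103 -4.383 -2.625
endloop
endfacet

endsolid


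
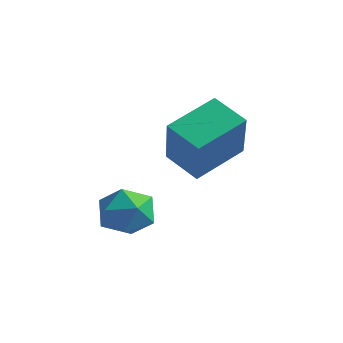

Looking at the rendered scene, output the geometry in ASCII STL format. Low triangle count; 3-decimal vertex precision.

solid 
facet normal -0.663 0.157 0.732
outer loop
vertex -1.179 -3.014 -2.421
vertex -1.453 -3.748 -2.512
vertex -0.863 -3.607 -2.008
endloop
endfacet
facet normal -0.072 0.544 0.836
outer loop
vertex -1.179 -3.014 -2.421
vertex -0.863 -3.607 -2.008
vertex -0.397 -3.056 -2.326
endloop
endfacet
facet normal 0.020 0.964 0.265
outer loop
vertex -1.179 -3.014 -2.421
vertex -0.397 -3.056 -2.326
vertex -0.699 -2.857 -3.027
endloop
endfacet
facet normal -0.514 0.837 -0.190
outer loop
vertex -1.179 -3.014 -2.421
vertex -0.699 -2.857 -3.027
vertex -1.352 -3.284 -3.142
endloop
endfacet
facet normal -0.936 0.337 0.098
outer loop
vertex -1.179 -3.014 -2.421
vertex -1.352 -3.284 -3.142
vertex -1.453 -3.748 -2.512
endloop
endfacet
facet normal 0.481 0.096 0.871
outer loop
vertex -0.397 -3.056 -2.326
vertex -0.863 -3.607 -2.008
vertex -0.188 -3.816 -2.358
endloop
endfacet
facet normal -0.474 -0.530 0.703
outer loop
vertex -0.863 -3.607 -2.008
vertex -1.453 -3.748 -2.512
vertex -0.841 -4.243 -2.473
endloop
endfacet
facet normal -0.916 -0.238 -0.322
outer loop
vertex -1.453 -3.748 -2.512
vertex -1.352 -3.284 -3.142
vertex -1.143 -4.044 -3.174
endloop
endfacet
facet normal -0.233 0.569 -0.789
outer loop
vertex -1.352 -3.284 -3.142
vertex -0.699 -2.857 -3.027
vertex -0.677 -3.493 -3.492
endloop
endfacet
facet normal 0.630 0.775 -0.051
outer loop
vertex -0.699 -2.857 -3.027
vertex -0.397 -3.056 -2.326
vertex -0.087 -3.352 -2.988
endloop
endfacet
facet normal 0.514 -0.837 0.190
outer loop
vertex -0.361 -4.086 -3.079
vertex -0.188 -3.816 -2.358
vertex -0.841 -4.243 -2.473
endloop
endfacet
facet normal -0.020 -0.964 -0.265
outer loop
vertex -0.361 -4.086 -3.079
vertex -0.841 -4.243 -2.473
vertex -1.143 -4.044 -3.174
endloop
endfacet
facet normal 0.072 -0.544 -0.836
outer loop
vertex -0.361 -4.086 -3.079
vertex -1.143 -4.044 -3.174
vertex -0.677 -3.493 -3.492
endloop
endfacet
facet normal 0.663 -0.157 -0.732
outer loop
vertex -0.361 -4.086 -3.079
vertex -0.677 -3.493 -3.492
vertex -0.087 -3.352 -2.988
endloop
endfacet
facet normal 0.936 -0.337 -0.098
outer loop
vertex -0.361 -4.086 -3.079
vertex -0.087 -3.352 -2.988
vertex -0.188 -3.816 -2.358
endloop
endfacet
facet normal 0.233 -0.569 0.789
outer loop
vertex -0.841 -4.243 -2.473
vertex -0.188 -3.816 -2.358
vertex -0.863 -3.607 -2.008
endloop
endfacet
facet normal -0.630 -0.775 0.051
outer loop
vertex -1.143 -4.044 -3.174
vertex -0.841 -4.243 -2.473
vertex -1.453 -3.748 -2.512
endloop
endfacet
facet normal -0.481 -0.096 -0.871
outer loop
vertex -0.677 -3.493 -3.492
vertex -1.143 -4.044 -3.174
vertex -1.352 -3.284 -3.142
endloop
endfacet
facet normal 0.474 0.530 -0.703
outer loop
vertex -0.087 -3.352 -2.988
vertex -0.677 -3.493 -3.492
vertex -0.699 -2.857 -3.027
endloop
endfacet
facet normal 0.916 0.238 0.322
outer loop
vertex -0.188 -3.816 -2.358
vertex -0.087 -3.352 -2.988
vertex -0.397 -3.056 -2.326
endloop
endfacet
facet normal -0.368 0.415 -0.832
outer loop
vertex -0.906 -1.949 -1.516
vertex -0.596 -0.559 -0.959
vertex 0.083 -1.987 -1.972
endloop
endfacet
facet normal -0.203 -0.909 -0.364
outer loop
vertex 0.716 -2.701 -0.541
vertex -0.906 -1.949 -1.516
vertex 0.083 -1.987 -1.972
endloop
endfacet
facet normal -0.367 0.416 -0.832
outer loop
vertex 0.083 -1.987 -1.972
vertex -0.596 -0.559 -0.959
vertex 0.394 -0.597 -1.415
endloop
endfacet
facet normal 0.907 -0.035 -0.419
outer loop
vertex 0.394 -0.597 -1.415
vertex 0.716 -2.701 -0.541
vertex 0.083 -1.987 -1.972
endloop
endfacet
facet normal -0.907 0.035 0.419
outer loop
vertex -0.906 -1.949 -1.516
vertex 0.037 -1.273 0.472
vertex -0.596 -0.559 -0.959
endloop
endfacet
facet normal -0.203 -0.909 -0.364
outer loop
vertex -0.274 -2.663 -0.085
vertex -0.906 -1.949 -1.516
vertex 0.716 -2.701 -0.541
endloop
endfacet
facet normal -0.908 0.035 0.418
outer loop
vertex -0.274 -2.663 -0.085
vertex 0.037 -1.273 0.472
vertex -0.906 -1.949 -1.516
endloop
endfacet
facet normal 0.203 0.909 0.364
outer loop
vertex -0.596 -0.559 -0.959
vertex 0.037 -1.273 0.472
vertex 0.394 -0.597 -1.415
endloop
endfacet
facet normal 0.908 -0.035 -0.418
outer loop
vertex 1.026 -1.311 0.016
vertex 0.716 -2.701 -0.541
vertex 0.394 -0.597 -1.415
endloop
endfacet
facet normal 0.203 0.909 0.364
outer loop
vertex 0.394 -0.597 -1.415
vertex 0.037 -1.273 0.472
vertex 1.026 -1.311 0.016
endloop
endfacet
facet normal 0.367 -0.415 0.832
outer loop
vertex 1.026 -1.311 0.016
vertex -0.274 -2.663 -0.085
vertex 0.716 -2.701 -0.541
endloop
endfacet
facet normal 0.368 -0.416 0.832
outer loop
vertex 0.037 -1.273 0.472
vertex -0.274 -2.663 -0.085
vertex 1.026 -1.311 0.016
endloop
endfacet

endsolid


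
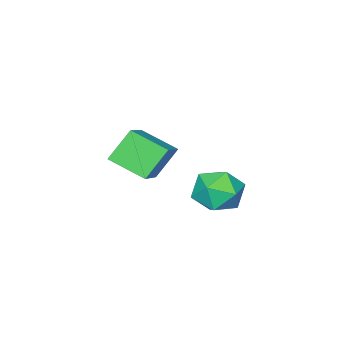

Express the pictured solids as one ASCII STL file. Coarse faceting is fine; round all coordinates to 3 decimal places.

solid 
facet normal -0.384 0.920 -0.077
outer loop
vertex -2.222 0.785 -0.9
vertex -2.741 0.629 -0.176
vertex -1.915 0.982 -0.072
endloop
endfacet
facet normal 0.285 0.903 -0.321
outer loop
vertex -2.222 0.785 -0.9
vertex -1.915 0.982 -0.072
vertex -1.367 0.594 -0.677
endloop
endfacet
facet normal 0.316 0.423 -0.849
outer loop
vertex -2.222 0.785 -0.9
vertex -1.367 0.594 -0.677
vertex -1.853 -0.001 -1.154
endloop
endfacet
facet normal -0.335 0.144 -0.931
outer loop
vertex -2.222 0.785 -0.9
vertex -1.853 -0.001 -1.154
vertex -2.703 0.021 -0.845
endloop
endfacet
facet normal -0.769 0.451 -0.454
outer loop
vertex -2.222 0.785 -0.9
vertex -2.703 0.021 -0.845
vertex -2.741 0.629 -0.176
endloop
endfacet
facet normal 0.707 0.676 0.207
outer loop
vertex -1.367 0.594 -0.677
vertex -1.915 0.982 -0.072
vertex -1.357 0.319 0.185
endloop
endfacet
facet normal -0.377 0.704 0.603
outer loop
vertex -1.915 0.982 -0.072
vertex -2.741 0.629 -0.176
vertex -2.207 0.341 0.494
endloop
endfacet
facet normal -0.998 -0.056 -0.006
outer loop
vertex -2.741 0.629 -0.176
vertex -2.703 0.021 -0.845
vertex -2.693 -0.254 0.017
endloop
endfacet
facet normal -0.297 -0.552 -0.779
outer loop
vertex -2.703 0.021 -0.845
vertex -1.853 -0.001 -1.154
vertex -2.145 -0.642 -0.588
endloop
endfacet
facet normal 0.757 -0.100 -0.646
outer loop
vertex -1.853 -0.001 -1.154
vertex -1.367 0.594 -0.677
vertex -1.319 -0.289 -0.484
endloop
endfacet
facet normal 0.335 -0.144 0.931
outer loop
vertex -1.838 -0.445 0.24
vertex -1.357 0.319 0.185
vertex -2.207 0.341 0.494
endloop
endfacet
facet normal -0.316 -0.423 0.849
outer loop
vertex -1.838 -0.445 0.24
vertex -2.207 0.341 0.494
vertex -2.693 -0.254 0.017
endloop
endfacet
facet normal -0.285 -0.903 0.321
outer loop
vertex -1.838 -0.445 0.24
vertex -2.693 -0.254 0.017
vertex -2.145 -0.642 -0.588
endloop
endfacet
facet normal 0.384 -0.920 0.077
outer loop
vertex -1.838 -0.445 0.24
vertex -2.145 -0.642 -0.588
vertex -1.319 -0.289 -0.484
endloop
endfacet
facet normal 0.769 -0.451 0.454
outer loop
vertex -1.838 -0.445 0.24
vertex -1.319 -0.289 -0.484
vertex -1.357 0.319 0.185
endloop
endfacet
facet normal 0.297 0.552 0.779
outer loop
vertex -2.207 0.341 0.494
vertex -1.357 0.319 0.185
vertex -1.915 0.982 -0.072
endloop
endfacet
facet normal -0.757 0.100 0.646
outer loop
vertex -2.693 -0.254 0.017
vertex -2.207 0.341 0.494
vertex -2.741 0.629 -0.176
endloop
endfacet
facet normal -0.707 -0.676 -0.207
outer loop
vertex -2.145 -0.642 -0.588
vertex -2.693 -0.254 0.017
vertex -2.703 0.021 -0.845
endloop
endfacet
facet normal 0.377 -0.704 -0.603
outer loop
vertex -1.319 -0.289 -0.484
vertex -2.145 -0.642 -0.588
vertex -1.853 -0.001 -1.154
endloop
endfacet
facet normal 0.998 0.056 0.006
outer loop
vertex -1.357 0.319 0.185
vertex -1.319 -0.289 -0.484
vertex -1.367 0.594 -0.677
endloop
endfacet
facet normal -0.624 0.149 0.767
outer loop
vertex -1.538 -3.002 1.254
vertex -1.939 -1.794 0.694
vertex -2.998 -3.951 0.251
endloop
endfacet
facet normal 0.288 -0.869 0.403
outer loop
vertex -2.181 -4.146 -0.754
vertex -1.538 -3.002 1.254
vertex -2.998 -3.951 0.251
endloop
endfacet
facet normal -0.623 0.148 0.768
outer loop
vertex -2.998 -3.951 0.251
vertex -1.939 -1.794 0.694
vertex -3.399 -2.744 -0.308
endloop
endfacet
facet normal -0.727 -0.472 -0.499
outer loop
vertex -3.399 -2.744 -0.308
vertex -2.181 -4.146 -0.754
vertex -2.998 -3.951 0.251
endloop
endfacet
facet normal 0.727 0.472 0.499
outer loop
vertex -1.538 -3.002 1.254
vertex -1.122 -1.989 -0.311
vertex -1.939 -1.794 0.694
endloop
endfacet
facet normal 0.289 -0.869 0.402
outer loop
vertex -0.721 -3.196 0.248
vertex -1.538 -3.002 1.254
vertex -2.181 -4.146 -0.754
endloop
endfacet
facet normal 0.727 0.472 0.499
outer loop
vertex -0.721 -3.196 0.248
vertex -1.122 -1.989 -0.311
vertex -1.538 -3.002 1.254
endloop
endfacet
facet normal -0.289 0.869 -0.403
outer loop
vertex -1.939 -1.794 0.694
vertex -1.122 -1.989 -0.311
vertex -3.399 -2.744 -0.308
endloop
endfacet
facet normal -0.727 -0.472 -0.499
outer loop
vertex -2.582 -2.938 -1.314
vertex -2.181 -4.146 -0.754
vertex -3.399 -2.744 -0.308
endloop
endfacet
facet normal -0.289 0.869 -0.402
outer loop
vertex -3.399 -2.744 -0.308
vertex -1.122 -1.989 -0.311
vertex -2.582 -2.938 -1.314
endloop
endfacet
facet normal 0.624 -0.149 -0.767
outer loop
vertex -2.582 -2.938 -1.314
vertex -0.721 -3.196 0.248
vertex -2.181 -4.146 -0.754
endloop
endfacet
facet normal 0.624 -0.148 -0.768
outer loop
vertex -1.122 -1.989 -0.311
vertex -0.721 -3.196 0.248
vertex -2.582 -2.938 -1.314
endloop
endfacet

endsolid


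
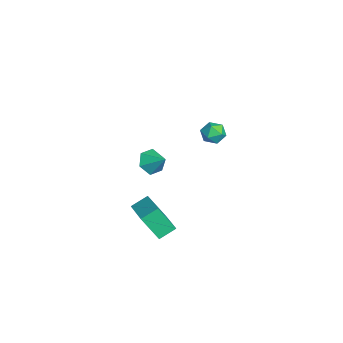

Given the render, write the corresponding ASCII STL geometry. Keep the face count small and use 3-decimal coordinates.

solid 
facet normal -0.604 -0.538 -0.588
outer loop
vertex -1.817 -2.978 -1.01
vertex -2.436 -2.856 -0.485
vertex -2.309 -2.327 -1.1
endloop
endfacet
facet normal 0.759 0.519 -0.394
outer loop
vertex -1.817 -2.978 -1.01
vertex -2.309 -2.327 -1.1
vertex -1.704 -2.204 0.225
endloop
endfacet
facet normal -0.605 -0.538 -0.587
outer loop
vertex -2.309 -2.327 -1.1
vertex -2.436 -2.856 -0.485
vertex -2.927 -2.205 -0.575
endloop
endfacet
facet normal 0.084 0.988 -0.130
outer loop
vertex -2.309 -2.327 -1.1
vertex -2.927 -2.205 -0.575
vertex -1.704 -2.204 0.225
endloop
endfacet
facet normal -0.605 -0.538 -0.587
outer loop
vertex -2.927 -2.205 -0.575
vertex -2.436 -2.856 -0.485
vertex -3.054 -2.733 0.039
endloop
endfacet
facet normal -0.368 0.741 0.561
outer loop
vertex -2.927 -2.205 -0.575
vertex -3.054 -2.733 0.039
vertex -1.704 -2.204 0.225
endloop
endfacet
facet normal -0.605 -0.538 -0.587
outer loop
vertex -3.054 -2.733 0.039
vertex -2.436 -2.856 -0.485
vertex -2.563 -3.384 0.129
endloop
endfacet
facet normal -0.147 0.026 0.989
outer loop
vertex -3.054 -2.733 0.039
vertex -2.563 -3.384 0.129
vertex -1.704 -2.204 0.225
endloop
endfacet
facet normal -0.604 -0.538 -0.588
outer loop
vertex -2.563 -3.384 0.129
vertex -2.436 -2.856 -0.485
vertex -1.944 -3.506 -0.396
endloop
endfacet
facet normal 0.528 -0.443 0.725
outer loop
vertex -2.563 -3.384 0.129
vertex -1.944 -3.506 -0.396
vertex -1.704 -2.204 0.225
endloop
endfacet
facet normal -0.604 -0.538 -0.588
outer loop
vertex -1.944 -3.506 -0.396
vertex -2.436 -2.856 -0.485
vertex -1.817 -2.978 -1.01
endloop
endfacet
facet normal 0.980 -0.197 0.034
outer loop
vertex -1.944 -3.506 -0.396
vertex -1.817 -2.978 -1.01
vertex -1.704 -2.204 0.225
endloop
endfacet
facet normal 0.272 0.911 0.311
outer loop
vertex 0.761 0.526 3.747
vertex 0.556 0.364 4.401
vertex 1.218 0.236 4.197
endloop
endfacet
facet normal 0.676 0.697 -0.237
outer loop
vertex 0.761 0.526 3.747
vertex 1.218 0.236 4.197
vertex 1.202 0.023 3.526
endloop
endfacet
facet normal 0.244 0.562 -0.790
outer loop
vertex 0.761 0.526 3.747
vertex 1.202 0.023 3.526
vertex 0.529 0.019 3.315
endloop
endfacet
facet normal -0.425 0.692 -0.584
outer loop
vertex 0.761 0.526 3.747
vertex 0.529 0.019 3.315
vertex 0.13 0.23 3.856
endloop
endfacet
facet normal -0.409 0.907 0.097
outer loop
vertex 0.761 0.526 3.747
vertex 0.13 0.23 3.856
vertex 0.556 0.364 4.401
endloop
endfacet
facet normal 0.995 0.087 -0.051
outer loop
vertex 1.202 0.023 3.526
vertex 1.218 0.236 4.197
vertex 1.27 -0.45 4.044
endloop
endfacet
facet normal 0.341 0.433 0.835
outer loop
vertex 1.218 0.236 4.197
vertex 0.556 0.364 4.401
vertex 0.871 -0.239 4.585
endloop
endfacet
facet normal -0.760 0.427 0.489
outer loop
vertex 0.556 0.364 4.401
vertex 0.13 0.23 3.856
vertex 0.198 -0.243 4.374
endloop
endfacet
facet normal -0.788 0.077 -0.611
outer loop
vertex 0.13 0.23 3.856
vertex 0.529 0.019 3.315
vertex 0.182 -0.456 3.703
endloop
endfacet
facet normal 0.297 -0.133 -0.945
outer loop
vertex 0.529 0.019 3.315
vertex 1.202 0.023 3.526
vertex 0.844 -0.584 3.499
endloop
endfacet
facet normal 0.425 -0.692 0.584
outer loop
vertex 0.639 -0.746 4.153
vertex 1.27 -0.45 4.044
vertex 0.871 -0.239 4.585
endloop
endfacet
facet normal -0.244 -0.562 0.790
outer loop
vertex 0.639 -0.746 4.153
vertex 0.871 -0.239 4.585
vertex 0.198 -0.243 4.374
endloop
endfacet
facet normal -0.676 -0.697 0.237
outer loop
vertex 0.639 -0.746 4.153
vertex 0.198 -0.243 4.374
vertex 0.182 -0.456 3.703
endloop
endfacet
facet normal -0.272 -0.911 -0.311
outer loop
vertex 0.639 -0.746 4.153
vertex 0.182 -0.456 3.703
vertex 0.844 -0.584 3.499
endloop
endfacet
facet normal 0.409 -0.907 -0.097
outer loop
vertex 0.639 -0.746 4.153
vertex 0.844 -0.584 3.499
vertex 1.27 -0.45 4.044
endloop
endfacet
facet normal 0.788 -0.077 0.611
outer loop
vertex 0.871 -0.239 4.585
vertex 1.27 -0.45 4.044
vertex 1.218 0.236 4.197
endloop
endfacet
facet normal -0.297 0.133 0.945
outer loop
vertex 0.198 -0.243 4.374
vertex 0.871 -0.239 4.585
vertex 0.556 0.364 4.401
endloop
endfacet
facet normal -0.995 -0.087 0.051
outer loop
vertex 0.182 -0.456 3.703
vertex 0.198 -0.243 4.374
vertex 0.13 0.23 3.856
endloop
endfacet
facet normal -0.341 -0.433 -0.835
outer loop
vertex 0.844 -0.584 3.499
vertex 0.182 -0.456 3.703
vertex 0.529 0.019 3.315
endloop
endfacet
facet normal 0.760 -0.427 -0.489
outer loop
vertex 1.27 -0.45 4.044
vertex 0.844 -0.584 3.499
vertex 1.202 0.023 3.526
endloop
endfacet
facet normal -0.943 -0.165 -0.291
outer loop
vertex -0.566 -4.077 -2.381
vertex -0.87 -3.198 -1.894
vertex -0.284 -3.196 -3.796
endloop
endfacet
facet normal 0.289 -0.837 -0.464
outer loop
vertex 1.63 -2.862 -3.206
vertex -0.566 -4.077 -2.381
vertex -0.284 -3.196 -3.796
endloop
endfacet
facet normal -0.943 -0.164 -0.291
outer loop
vertex -0.284 -3.196 -3.796
vertex -0.87 -3.198 -1.894
vertex -0.587 -2.317 -3.309
endloop
endfacet
facet normal 0.167 0.521 -0.837
outer loop
vertex -0.587 -2.317 -3.309
vertex 1.63 -2.862 -3.206
vertex -0.284 -3.196 -3.796
endloop
endfacet
facet normal -0.167 -0.521 0.837
outer loop
vertex -0.566 -4.077 -2.381
vertex 1.044 -2.864 -1.304
vertex -0.87 -3.198 -1.894
endloop
endfacet
facet normal 0.289 -0.838 -0.464
outer loop
vertex 1.347 -3.743 -1.791
vertex -0.566 -4.077 -2.381
vertex 1.63 -2.862 -3.206
endloop
endfacet
facet normal -0.167 -0.521 0.837
outer loop
vertex 1.347 -3.743 -1.791
vertex 1.044 -2.864 -1.304
vertex -0.566 -4.077 -2.381
endloop
endfacet
facet normal -0.289 0.838 0.464
outer loop
vertex -0.87 -3.198 -1.894
vertex 1.044 -2.864 -1.304
vertex -0.587 -2.317 -3.309
endloop
endfacet
facet normal 0.167 0.521 -0.837
outer loop
vertex 1.326 -1.983 -2.719
vertex 1.63 -2.862 -3.206
vertex -0.587 -2.317 -3.309
endloop
endfacet
facet normal -0.289 0.837 0.464
outer loop
vertex -0.587 -2.317 -3.309
vertex 1.044 -2.864 -1.304
vertex 1.326 -1.983 -2.719
endloop
endfacet
facet normal 0.942 0.165 0.291
outer loop
vertex 1.326 -1.983 -2.719
vertex 1.347 -3.743 -1.791
vertex 1.63 -2.862 -3.206
endloop
endfacet
facet normal 0.943 0.164 0.290
outer loop
vertex 1.044 -2.864 -1.304
vertex 1.347 -3.743 -1.791
vertex 1.326 -1.983 -2.719
endloop
endfacet

endsolid


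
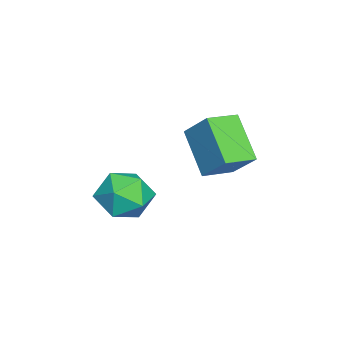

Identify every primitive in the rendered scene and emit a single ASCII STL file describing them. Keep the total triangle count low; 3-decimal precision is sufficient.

solid 
facet normal -0.713 0.677 -0.181
outer loop
vertex -2.671 0.886 2.193
vertex -2.089 1.793 3.294
vertex -1.484 1.773 0.835
endloop
endfacet
facet normal -0.378 -0.589 -0.715
outer loop
vertex -0.571 0.907 1.066
vertex -2.671 0.886 2.193
vertex -1.484 1.773 0.835
endloop
endfacet
facet normal -0.714 0.677 -0.181
outer loop
vertex -1.484 1.773 0.835
vertex -2.089 1.793 3.294
vertex -0.903 2.68 1.935
endloop
endfacet
facet normal 0.590 0.442 -0.676
outer loop
vertex -0.903 2.68 1.935
vertex -0.571 0.907 1.066
vertex -1.484 1.773 0.835
endloop
endfacet
facet normal -0.590 -0.442 0.676
outer loop
vertex -2.671 0.886 2.193
vertex -1.176 0.927 3.525
vertex -2.089 1.793 3.294
endloop
endfacet
facet normal -0.377 -0.590 -0.714
outer loop
vertex -1.757 0.02 2.425
vertex -2.671 0.886 2.193
vertex -0.571 0.907 1.066
endloop
endfacet
facet normal -0.590 -0.442 0.676
outer loop
vertex -1.757 0.02 2.425
vertex -1.176 0.927 3.525
vertex -2.671 0.886 2.193
endloop
endfacet
facet normal 0.378 0.589 0.714
outer loop
vertex -2.089 1.793 3.294
vertex -1.176 0.927 3.525
vertex -0.903 2.68 1.935
endloop
endfacet
facet normal 0.590 0.442 -0.676
outer loop
vertex 0.011 1.814 2.167
vertex -0.571 0.907 1.066
vertex -0.903 2.68 1.935
endloop
endfacet
facet normal 0.377 0.589 0.715
outer loop
vertex -0.903 2.68 1.935
vertex -1.176 0.927 3.525
vertex 0.011 1.814 2.167
endloop
endfacet
facet normal 0.713 -0.677 0.181
outer loop
vertex 0.011 1.814 2.167
vertex -1.757 0.02 2.425
vertex -0.571 0.907 1.066
endloop
endfacet
facet normal 0.713 -0.677 0.181
outer loop
vertex -1.176 0.927 3.525
vertex -1.757 0.02 2.425
vertex 0.011 1.814 2.167
endloop
endfacet
facet normal 0.288 -0.030 0.957
outer loop
vertex -1.297 -1.371 0.152
vertex -1.49 -2.511 0.174
vertex -0.449 -2.107 -0.126
endloop
endfacet
facet normal 0.625 0.491 0.606
outer loop
vertex -1.297 -1.371 0.152
vertex -0.449 -2.107 -0.126
vertex -0.605 -1.143 -0.746
endloop
endfacet
facet normal 0.131 0.932 0.338
outer loop
vertex -1.297 -1.371 0.152
vertex -0.605 -1.143 -0.746
vertex -1.743 -0.952 -0.83
endloop
endfacet
facet normal -0.511 0.682 0.523
outer loop
vertex -1.297 -1.371 0.152
vertex -1.743 -0.952 -0.83
vertex -2.29 -1.798 -0.261
endloop
endfacet
facet normal -0.414 0.088 0.906
outer loop
vertex -1.297 -1.371 0.152
vertex -2.29 -1.798 -0.261
vertex -1.49 -2.511 0.174
endloop
endfacet
facet normal 0.978 0.198 0.061
outer loop
vertex -0.605 -1.143 -0.746
vertex -0.449 -2.107 -0.126
vertex -0.37 -2.142 -1.279
endloop
endfacet
facet normal 0.432 -0.646 0.629
outer loop
vertex -0.449 -2.107 -0.126
vertex -1.49 -2.511 0.174
vertex -0.917 -2.988 -0.71
endloop
endfacet
facet normal -0.703 -0.456 0.545
outer loop
vertex -1.49 -2.511 0.174
vertex -2.29 -1.798 -0.261
vertex -2.055 -2.797 -0.794
endloop
endfacet
facet normal -0.859 0.506 -0.074
outer loop
vertex -2.29 -1.798 -0.261
vertex -1.743 -0.952 -0.83
vertex -2.211 -1.833 -1.414
endloop
endfacet
facet normal 0.180 0.910 -0.374
outer loop
vertex -1.743 -0.952 -0.83
vertex -0.605 -1.143 -0.746
vertex -1.17 -1.429 -1.714
endloop
endfacet
facet normal 0.511 -0.682 -0.523
outer loop
vertex -1.363 -2.569 -1.692
vertex -0.37 -2.142 -1.279
vertex -0.917 -2.988 -0.71
endloop
endfacet
facet normal -0.131 -0.932 -0.338
outer loop
vertex -1.363 -2.569 -1.692
vertex -0.917 -2.988 -0.71
vertex -2.055 -2.797 -0.794
endloop
endfacet
facet normal -0.625 -0.491 -0.606
outer loop
vertex -1.363 -2.569 -1.692
vertex -2.055 -2.797 -0.794
vertex -2.211 -1.833 -1.414
endloop
endfacet
facet normal -0.288 0.030 -0.957
outer loop
vertex -1.363 -2.569 -1.692
vertex -2.211 -1.833 -1.414
vertex -1.17 -1.429 -1.714
endloop
endfacet
facet normal 0.414 -0.088 -0.906
outer loop
vertex -1.363 -2.569 -1.692
vertex -1.17 -1.429 -1.714
vertex -0.37 -2.142 -1.279
endloop
endfacet
facet normal 0.859 -0.506 0.074
outer loop
vertex -0.917 -2.988 -0.71
vertex -0.37 -2.142 -1.279
vertex -0.449 -2.107 -0.126
endloop
endfacet
facet normal -0.180 -0.910 0.374
outer loop
vertex -2.055 -2.797 -0.794
vertex -0.917 -2.988 -0.71
vertex -1.49 -2.511 0.174
endloop
endfacet
facet normal -0.978 -0.198 -0.061
outer loop
vertex -2.211 -1.833 -1.414
vertex -2.055 -2.797 -0.794
vertex -2.29 -1.798 -0.261
endloop
endfacet
facet normal -0.432 0.646 -0.629
outer loop
vertex -1.17 -1.429 -1.714
vertex -2.211 -1.833 -1.414
vertex -1.743 -0.952 -0.83
endloop
endfacet
facet normal 0.703 0.456 -0.545
outer loop
vertex -0.37 -2.142 -1.279
vertex -1.17 -1.429 -1.714
vertex -0.605 -1.143 -0.746
endloop
endfacet

endsolid


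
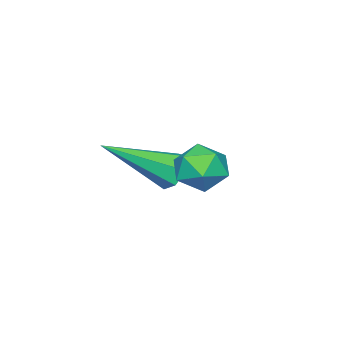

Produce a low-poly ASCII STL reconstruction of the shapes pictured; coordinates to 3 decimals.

solid 
facet normal 0.292 0.900 0.323
outer loop
vertex 1.427 -0.234 3.164
vertex 1.541 -0.501 3.805
vertex 2.059 -0.498 3.328
endloop
endfacet
facet normal 0.438 0.820 -0.369
outer loop
vertex 1.427 -0.234 3.164
vertex 2.059 -0.498 3.328
vertex 1.775 -0.63 2.697
endloop
endfacet
facet normal -0.175 0.683 -0.709
outer loop
vertex 1.427 -0.234 3.164
vertex 1.775 -0.63 2.697
vertex 1.081 -0.716 2.785
endloop
endfacet
facet normal -0.698 0.679 -0.227
outer loop
vertex 1.427 -0.234 3.164
vertex 1.081 -0.716 2.785
vertex 0.936 -0.636 3.47
endloop
endfacet
facet normal -0.410 0.814 0.412
outer loop
vertex 1.427 -0.234 3.164
vertex 0.936 -0.636 3.47
vertex 1.541 -0.501 3.805
endloop
endfacet
facet normal 0.862 0.250 -0.440
outer loop
vertex 1.775 -0.63 2.697
vertex 2.059 -0.498 3.328
vertex 2.104 -1.144 3.05
endloop
endfacet
facet normal 0.625 0.380 0.682
outer loop
vertex 2.059 -0.498 3.328
vertex 1.541 -0.501 3.805
vertex 1.959 -1.064 3.735
endloop
endfacet
facet normal -0.511 0.240 0.826
outer loop
vertex 1.541 -0.501 3.805
vertex 0.936 -0.636 3.47
vertex 1.265 -1.15 3.823
endloop
endfacet
facet normal -0.978 0.022 -0.210
outer loop
vertex 0.936 -0.636 3.47
vertex 1.081 -0.716 2.785
vertex 0.981 -1.282 3.192
endloop
endfacet
facet normal -0.129 0.027 -0.991
outer loop
vertex 1.081 -0.716 2.785
vertex 1.775 -0.63 2.697
vertex 1.499 -1.279 2.715
endloop
endfacet
facet normal 0.698 -0.679 0.227
outer loop
vertex 1.613 -1.546 3.356
vertex 2.104 -1.144 3.05
vertex 1.959 -1.064 3.735
endloop
endfacet
facet normal 0.175 -0.683 0.709
outer loop
vertex 1.613 -1.546 3.356
vertex 1.959 -1.064 3.735
vertex 1.265 -1.15 3.823
endloop
endfacet
facet normal -0.438 -0.820 0.369
outer loop
vertex 1.613 -1.546 3.356
vertex 1.265 -1.15 3.823
vertex 0.981 -1.282 3.192
endloop
endfacet
facet normal -0.292 -0.900 -0.323
outer loop
vertex 1.613 -1.546 3.356
vertex 0.981 -1.282 3.192
vertex 1.499 -1.279 2.715
endloop
endfacet
facet normal 0.410 -0.814 -0.412
outer loop
vertex 1.613 -1.546 3.356
vertex 1.499 -1.279 2.715
vertex 2.104 -1.144 3.05
endloop
endfacet
facet normal 0.978 -0.022 0.210
outer loop
vertex 1.959 -1.064 3.735
vertex 2.104 -1.144 3.05
vertex 2.059 -0.498 3.328
endloop
endfacet
facet normal 0.129 -0.027 0.991
outer loop
vertex 1.265 -1.15 3.823
vertex 1.959 -1.064 3.735
vertex 1.541 -0.501 3.805
endloop
endfacet
facet normal -0.862 -0.250 0.440
outer loop
vertex 0.981 -1.282 3.192
vertex 1.265 -1.15 3.823
vertex 0.936 -0.636 3.47
endloop
endfacet
facet normal -0.625 -0.380 -0.682
outer loop
vertex 1.499 -1.279 2.715
vertex 0.981 -1.282 3.192
vertex 1.081 -0.716 2.785
endloop
endfacet
facet normal 0.511 -0.240 -0.826
outer loop
vertex 2.104 -1.144 3.05
vertex 1.499 -1.279 2.715
vertex 1.775 -0.63 2.697
endloop
endfacet
facet normal -0.640 0.562 -0.523
outer loop
vertex -0.011 -2.922 1.312
vertex -0.345 -2.864 1.783
vertex 0.094 -2.528 1.607
endloop
endfacet
facet normal 0.875 0.118 -0.469
outer loop
vertex -0.011 -2.922 1.312
vertex 0.094 -2.528 1.607
vertex 0.965 -4.016 2.857
endloop
endfacet
facet normal -0.640 0.561 -0.525
outer loop
vertex 0.094 -2.528 1.607
vertex -0.345 -2.864 1.783
vertex -0.132 -2.386 2.034
endloop
endfacet
facet normal 0.763 0.614 0.200
outer loop
vertex 0.094 -2.528 1.607
vertex -0.132 -2.386 2.034
vertex 0.965 -4.016 2.857
endloop
endfacet
facet normal -0.639 0.561 -0.526
outer loop
vertex -0.132 -2.386 2.034
vertex -0.345 -2.864 1.783
vertex -0.519 -2.604 2.272
endloop
endfacet
facet normal 0.196 0.544 0.816
outer loop
vertex -0.132 -2.386 2.034
vertex -0.519 -2.604 2.272
vertex 0.965 -4.016 2.857
endloop
endfacet
facet normal -0.638 0.562 -0.526
outer loop
vertex -0.519 -2.604 2.272
vertex -0.345 -2.864 1.783
vertex -0.775 -3.017 2.141
endloop
endfacet
facet normal -0.401 -0.042 0.915
outer loop
vertex -0.519 -2.604 2.272
vertex -0.775 -3.017 2.141
vertex 0.965 -4.016 2.857
endloop
endfacet
facet normal -0.638 0.562 -0.526
outer loop
vertex -0.775 -3.017 2.141
vertex -0.345 -2.864 1.783
vertex -0.708 -3.315 1.741
endloop
endfacet
facet normal -0.576 -0.699 0.424
outer loop
vertex -0.775 -3.017 2.141
vertex -0.708 -3.315 1.741
vertex 0.965 -4.016 2.857
endloop
endfacet
facet normal -0.639 0.563 -0.523
outer loop
vertex -0.708 -3.315 1.741
vertex -0.345 -2.864 1.783
vertex -0.368 -3.272 1.372
endloop
endfacet
facet normal -0.198 -0.936 -0.291
outer loop
vertex -0.708 -3.315 1.741
vertex -0.368 -3.272 1.372
vertex 0.965 -4.016 2.857
endloop
endfacet
facet normal -0.640 0.563 -0.523
outer loop
vertex -0.368 -3.272 1.372
vertex -0.345 -2.864 1.783
vertex -0.011 -2.922 1.312
endloop
endfacet
facet normal 0.446 -0.573 -0.688
outer loop
vertex -0.368 -3.272 1.372
vertex -0.011 -2.922 1.312
vertex 0.965 -4.016 2.857
endloop
endfacet

endsolid
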